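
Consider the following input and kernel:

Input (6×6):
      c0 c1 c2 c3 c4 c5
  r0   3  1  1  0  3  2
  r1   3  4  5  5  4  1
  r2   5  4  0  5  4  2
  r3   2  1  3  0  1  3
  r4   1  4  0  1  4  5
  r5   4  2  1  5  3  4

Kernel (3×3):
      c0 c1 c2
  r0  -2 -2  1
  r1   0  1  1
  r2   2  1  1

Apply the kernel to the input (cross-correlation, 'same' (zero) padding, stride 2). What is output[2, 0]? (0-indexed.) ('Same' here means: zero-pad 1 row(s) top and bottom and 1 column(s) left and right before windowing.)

The receptive field on the zero-padded input at this output position is [0 2 1 / 0 1 4 / 0 4 2]. Elementwise product with the kernel and sum: 0·-2 + 2·-2 + 1·1 + 1·1 + 4·1 + 0·2 + 4·1 + 2·1.

8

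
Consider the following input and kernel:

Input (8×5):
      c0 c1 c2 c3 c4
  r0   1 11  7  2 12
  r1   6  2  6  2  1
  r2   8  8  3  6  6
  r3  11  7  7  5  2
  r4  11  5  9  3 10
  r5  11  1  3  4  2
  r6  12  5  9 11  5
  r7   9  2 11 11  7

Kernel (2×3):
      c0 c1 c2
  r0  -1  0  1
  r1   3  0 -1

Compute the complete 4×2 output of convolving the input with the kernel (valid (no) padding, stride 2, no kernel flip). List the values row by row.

Output[0,0]: The receptive field on the input at this output position is [1 11 7 / 6 2 6]. Elementwise product with the kernel and sum: 1·-1 + 7·1 + 6·3 + 6·-1.
Output[0,1]: The receptive field on the input at this output position is [7 2 12 / 6 2 1]. Elementwise product with the kernel and sum: 7·-1 + 12·1 + 6·3 + 1·-1.

18 22
21 22
28 8
13 22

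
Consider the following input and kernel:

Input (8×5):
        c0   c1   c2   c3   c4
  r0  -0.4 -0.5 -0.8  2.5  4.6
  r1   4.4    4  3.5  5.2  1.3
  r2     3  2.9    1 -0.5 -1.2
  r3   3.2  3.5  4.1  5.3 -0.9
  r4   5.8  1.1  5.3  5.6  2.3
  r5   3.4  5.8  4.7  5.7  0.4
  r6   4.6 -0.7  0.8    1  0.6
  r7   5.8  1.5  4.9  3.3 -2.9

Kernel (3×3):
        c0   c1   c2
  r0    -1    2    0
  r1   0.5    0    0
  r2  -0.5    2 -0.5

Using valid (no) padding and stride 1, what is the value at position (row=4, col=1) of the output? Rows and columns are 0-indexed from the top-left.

13.85

The receptive field on the input at this output position is [1.1 5.3 5.6 / 5.8 4.7 5.7 / -0.7 0.8 1]. Elementwise product with the kernel and sum: 1.1·-1 + 5.3·2 + 5.8·0.5 + -0.7·-0.5 + 0.8·2 + 1·-0.5.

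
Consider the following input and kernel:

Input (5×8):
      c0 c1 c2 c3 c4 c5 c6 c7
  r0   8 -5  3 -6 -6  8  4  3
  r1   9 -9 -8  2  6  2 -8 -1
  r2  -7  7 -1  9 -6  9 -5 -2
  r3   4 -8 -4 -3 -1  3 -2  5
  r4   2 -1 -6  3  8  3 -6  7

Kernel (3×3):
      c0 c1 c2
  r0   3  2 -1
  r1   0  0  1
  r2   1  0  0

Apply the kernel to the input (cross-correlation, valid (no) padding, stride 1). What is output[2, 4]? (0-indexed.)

11

The receptive field on the input at this output position is [-6 9 -5 / -1 3 -2 / 8 3 -6]. Elementwise product with the kernel and sum: -6·3 + 9·2 + -5·-1 + -2·1 + 8·1.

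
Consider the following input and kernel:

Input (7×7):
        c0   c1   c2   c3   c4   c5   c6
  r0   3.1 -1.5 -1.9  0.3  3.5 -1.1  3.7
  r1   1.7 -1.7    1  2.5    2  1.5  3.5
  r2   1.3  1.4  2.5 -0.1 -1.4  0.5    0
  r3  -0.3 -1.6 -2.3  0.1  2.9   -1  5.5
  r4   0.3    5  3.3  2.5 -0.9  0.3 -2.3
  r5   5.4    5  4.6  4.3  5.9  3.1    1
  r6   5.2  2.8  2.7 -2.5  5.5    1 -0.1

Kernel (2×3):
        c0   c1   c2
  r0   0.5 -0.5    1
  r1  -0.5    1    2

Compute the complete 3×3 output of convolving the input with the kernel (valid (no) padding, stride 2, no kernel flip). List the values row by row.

-0.15 8.4 13.5
-3.6 6.95 7.6
12.45 13.3 -0.75

Output[0,0]: The receptive field on the input at this output position is [3.1 -1.5 -1.9 / 1.7 -1.7 1]. Elementwise product with the kernel and sum: 3.1·0.5 + -1.5·-0.5 + -1.9·1 + 1.7·-0.5 + -1.7·1 + 1·2.
Output[0,1]: The receptive field on the input at this output position is [-1.9 0.3 3.5 / 1 2.5 2]. Elementwise product with the kernel and sum: -1.9·0.5 + 0.3·-0.5 + 3.5·1 + 1·-0.5 + 2.5·1 + 2·2.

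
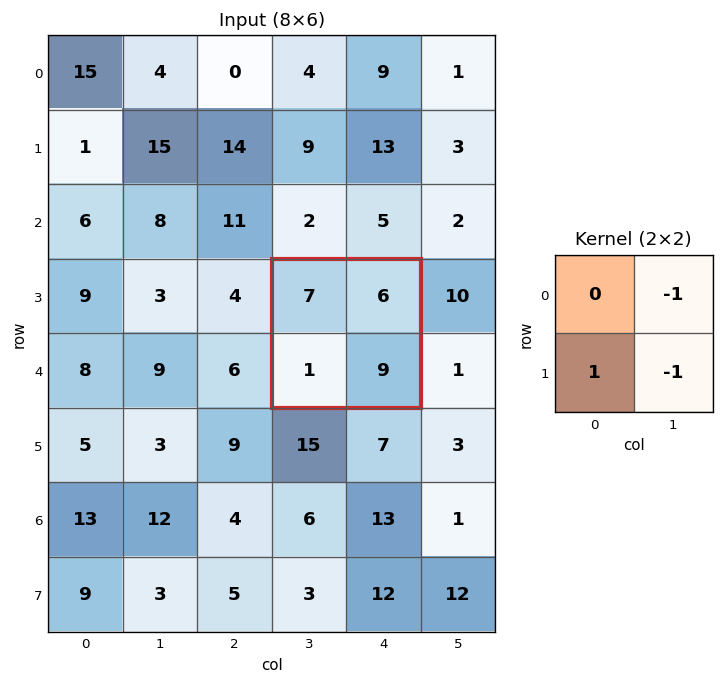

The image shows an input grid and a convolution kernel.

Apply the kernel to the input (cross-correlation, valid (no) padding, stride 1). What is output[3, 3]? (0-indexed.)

-14

The receptive field on the input at this output position is [7 6 / 1 9]. Elementwise product with the kernel and sum: 6·-1 + 1·1 + 9·-1.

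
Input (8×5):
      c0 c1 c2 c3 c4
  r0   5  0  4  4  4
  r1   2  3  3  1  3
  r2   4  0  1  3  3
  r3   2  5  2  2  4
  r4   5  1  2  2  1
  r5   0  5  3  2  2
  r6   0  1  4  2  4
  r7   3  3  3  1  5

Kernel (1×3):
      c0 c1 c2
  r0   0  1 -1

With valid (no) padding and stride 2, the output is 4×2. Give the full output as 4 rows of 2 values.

Output[0,0]: The receptive field on the input at this output position is [5 0 4]. Elementwise product with the kernel and sum: 0·1 + 4·-1.
Output[0,1]: The receptive field on the input at this output position is [4 4 4]. Elementwise product with the kernel and sum: 4·1 + 4·-1.

-4 0
-1 0
-1 1
-3 -2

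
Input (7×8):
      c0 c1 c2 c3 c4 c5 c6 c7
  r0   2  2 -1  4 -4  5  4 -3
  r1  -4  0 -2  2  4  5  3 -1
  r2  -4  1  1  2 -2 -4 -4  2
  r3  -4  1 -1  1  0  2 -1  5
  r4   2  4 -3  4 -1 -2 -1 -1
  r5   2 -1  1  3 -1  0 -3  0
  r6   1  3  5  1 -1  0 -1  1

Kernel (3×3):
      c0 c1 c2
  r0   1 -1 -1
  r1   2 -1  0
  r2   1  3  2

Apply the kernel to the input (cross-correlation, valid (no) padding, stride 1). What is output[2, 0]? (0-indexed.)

The receptive field on the input at this output position is [-4 1 1 / -4 1 -1 / 2 4 -3]. Elementwise product with the kernel and sum: -4·1 + 1·-1 + 1·-1 + -4·2 + 1·-1 + 2·1 + 4·3 + -3·2.

-7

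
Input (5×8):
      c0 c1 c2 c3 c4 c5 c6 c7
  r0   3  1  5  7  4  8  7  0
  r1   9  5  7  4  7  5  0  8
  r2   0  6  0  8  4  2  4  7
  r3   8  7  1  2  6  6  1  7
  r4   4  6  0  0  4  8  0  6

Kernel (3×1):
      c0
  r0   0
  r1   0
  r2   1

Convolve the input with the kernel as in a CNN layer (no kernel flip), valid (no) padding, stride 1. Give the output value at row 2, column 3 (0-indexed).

The receptive field on the input at this output position is [8 / 2 / 0]. Elementwise product with the kernel and sum: 0·1.

0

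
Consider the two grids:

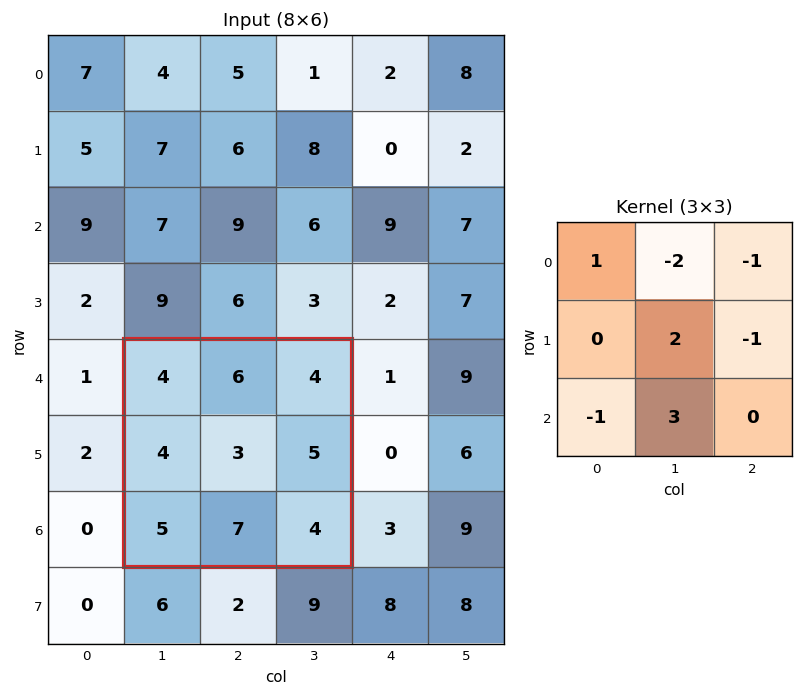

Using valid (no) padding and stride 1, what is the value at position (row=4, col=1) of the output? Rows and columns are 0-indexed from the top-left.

5

The receptive field on the input at this output position is [4 6 4 / 4 3 5 / 5 7 4]. Elementwise product with the kernel and sum: 4·1 + 6·-2 + 4·-1 + 3·2 + 5·-1 + 5·-1 + 7·3.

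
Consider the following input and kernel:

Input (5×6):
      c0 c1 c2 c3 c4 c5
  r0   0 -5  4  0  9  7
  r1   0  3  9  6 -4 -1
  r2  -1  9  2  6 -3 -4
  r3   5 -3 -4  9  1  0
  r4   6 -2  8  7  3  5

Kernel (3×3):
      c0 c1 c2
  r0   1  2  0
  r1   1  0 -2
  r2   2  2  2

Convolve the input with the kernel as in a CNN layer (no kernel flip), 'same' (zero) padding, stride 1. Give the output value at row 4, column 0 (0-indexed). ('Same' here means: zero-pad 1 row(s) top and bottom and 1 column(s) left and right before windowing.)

14

The receptive field on the zero-padded input at this output position is [0 5 -3 / 0 6 -2 / 0 0 0]. Elementwise product with the kernel and sum: 0·1 + 5·2 + 0·1 + -2·-2 + 0·2 + 0·2 + 0·2.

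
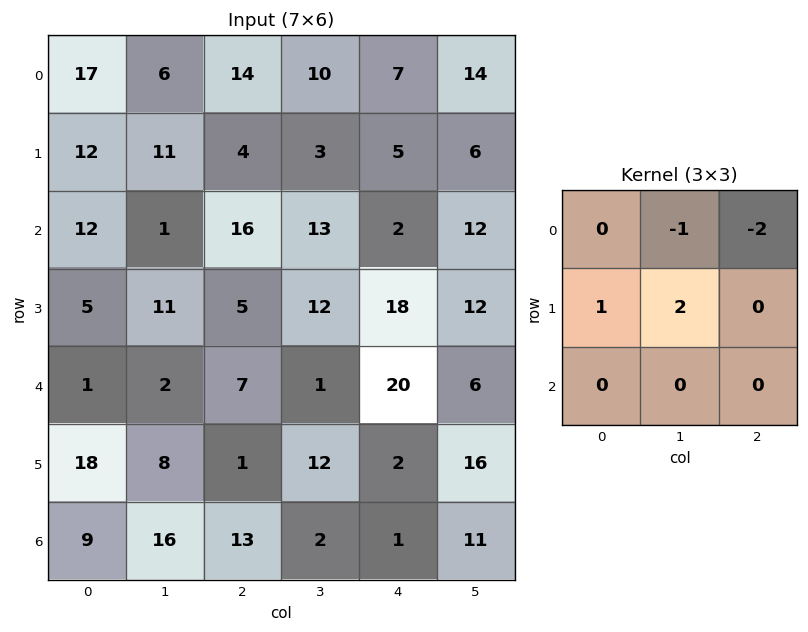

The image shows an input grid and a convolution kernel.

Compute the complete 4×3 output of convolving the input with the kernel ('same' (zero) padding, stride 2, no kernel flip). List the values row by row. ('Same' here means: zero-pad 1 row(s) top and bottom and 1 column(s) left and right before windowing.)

34 34 24
-10 23 0
-25 -13 -1
-16 17 -30

Output[0,0]: The receptive field on the zero-padded input at this output position is [0 0 0 / 0 17 6 / 0 12 11]. Elementwise product with the kernel and sum: 0·-1 + 0·-2 + 0·1 + 17·2.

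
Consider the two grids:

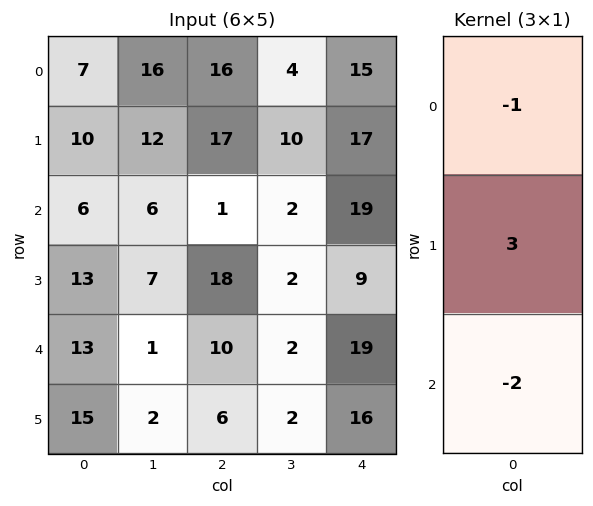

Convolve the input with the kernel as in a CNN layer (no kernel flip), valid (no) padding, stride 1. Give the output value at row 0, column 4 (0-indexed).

-2

The receptive field on the input at this output position is [15 / 17 / 19]. Elementwise product with the kernel and sum: 15·-1 + 17·3 + 19·-2.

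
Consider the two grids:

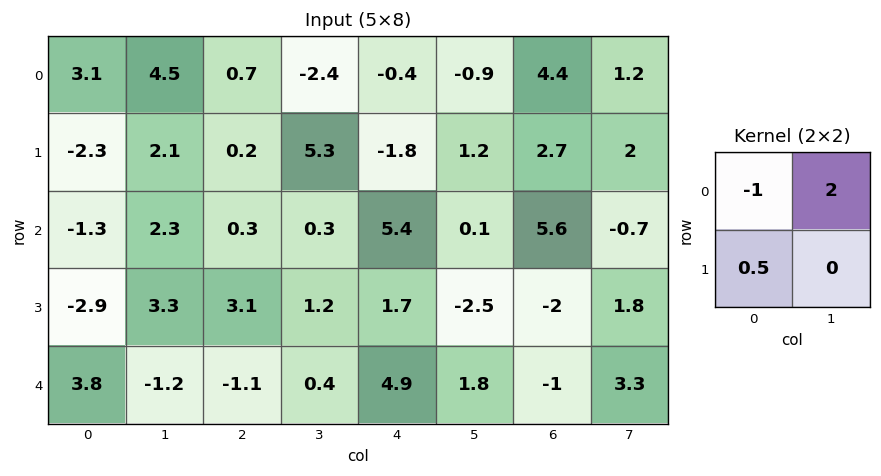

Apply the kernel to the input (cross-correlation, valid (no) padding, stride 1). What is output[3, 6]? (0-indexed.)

5.1

The receptive field on the input at this output position is [-2 1.8 / -1 3.3]. Elementwise product with the kernel and sum: -2·-1 + 1.8·2 + -1·0.5.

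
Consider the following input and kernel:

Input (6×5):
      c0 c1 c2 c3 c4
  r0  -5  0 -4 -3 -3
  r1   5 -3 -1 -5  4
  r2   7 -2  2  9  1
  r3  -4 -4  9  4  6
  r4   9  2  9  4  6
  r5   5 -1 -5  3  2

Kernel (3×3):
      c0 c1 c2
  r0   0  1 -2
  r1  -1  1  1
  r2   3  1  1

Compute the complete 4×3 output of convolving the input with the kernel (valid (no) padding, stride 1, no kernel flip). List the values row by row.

20 4 19
-15 23 32
41 20 45
-11 7 -17

Output[0,0]: The receptive field on the input at this output position is [-5 0 -4 / 5 -3 -1 / 7 -2 2]. Elementwise product with the kernel and sum: 0·1 + -4·-2 + 5·-1 + -3·1 + -1·1 + 7·3 + -2·1 + 2·1.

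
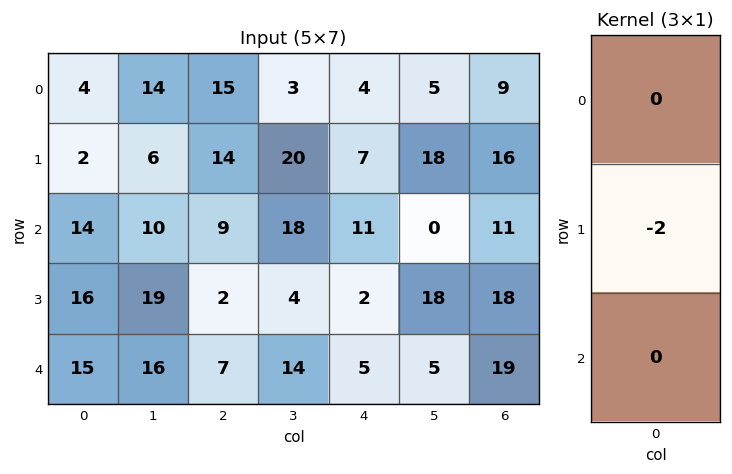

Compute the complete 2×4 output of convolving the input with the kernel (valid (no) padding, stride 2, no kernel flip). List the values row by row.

-4 -28 -14 -32
-32 -4 -4 -36

Output[0,0]: The receptive field on the input at this output position is [4 / 2 / 14]. Elementwise product with the kernel and sum: 2·-2.
Output[0,1]: The receptive field on the input at this output position is [15 / 14 / 9]. Elementwise product with the kernel and sum: 14·-2.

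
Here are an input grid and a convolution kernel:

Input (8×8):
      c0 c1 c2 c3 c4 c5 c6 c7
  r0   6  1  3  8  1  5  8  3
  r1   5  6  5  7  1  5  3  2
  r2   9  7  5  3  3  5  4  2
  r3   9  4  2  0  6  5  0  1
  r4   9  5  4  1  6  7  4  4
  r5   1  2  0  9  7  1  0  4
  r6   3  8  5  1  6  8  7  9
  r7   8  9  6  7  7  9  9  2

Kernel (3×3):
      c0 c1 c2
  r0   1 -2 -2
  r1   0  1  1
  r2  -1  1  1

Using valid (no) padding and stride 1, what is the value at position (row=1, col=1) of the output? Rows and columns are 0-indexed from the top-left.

-12

The receptive field on the input at this output position is [6 5 7 / 7 5 3 / 4 2 0]. Elementwise product with the kernel and sum: 6·1 + 5·-2 + 7·-2 + 5·1 + 3·1 + 4·-1 + 2·1 + 0·1.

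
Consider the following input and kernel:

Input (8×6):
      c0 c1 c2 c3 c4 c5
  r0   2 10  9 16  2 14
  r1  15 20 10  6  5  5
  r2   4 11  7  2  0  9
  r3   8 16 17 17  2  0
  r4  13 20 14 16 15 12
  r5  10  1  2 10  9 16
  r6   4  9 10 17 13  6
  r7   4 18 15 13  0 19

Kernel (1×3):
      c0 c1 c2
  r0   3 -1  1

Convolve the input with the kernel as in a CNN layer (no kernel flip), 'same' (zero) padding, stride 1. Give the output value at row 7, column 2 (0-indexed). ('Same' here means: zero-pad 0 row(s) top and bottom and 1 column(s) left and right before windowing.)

52

The receptive field on the zero-padded input at this output position is [18 15 13]. Elementwise product with the kernel and sum: 18·3 + 15·-1 + 13·1.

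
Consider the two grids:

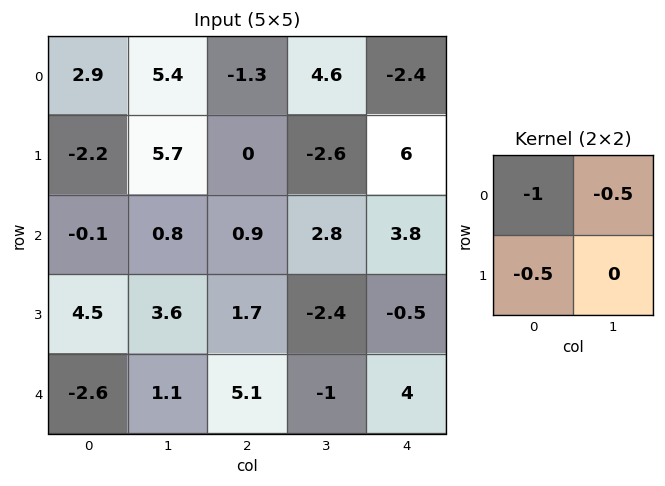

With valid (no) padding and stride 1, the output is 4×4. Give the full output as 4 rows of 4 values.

Output[0,0]: The receptive field on the input at this output position is [2.9 5.4 / -2.2 5.7]. Elementwise product with the kernel and sum: 2.9·-1 + 5.4·-0.5 + -2.2·-0.5.
Output[0,1]: The receptive field on the input at this output position is [5.4 -1.3 / 5.7 0]. Elementwise product with the kernel and sum: 5.4·-1 + -1.3·-0.5 + 5.7·-0.5.

-4.5 -7.6 -1 -2.1
-0.6 -6.1 0.85 -1.8
-2.55 -3.05 -3.15 -3.5
-5 -5 -3.05 3.15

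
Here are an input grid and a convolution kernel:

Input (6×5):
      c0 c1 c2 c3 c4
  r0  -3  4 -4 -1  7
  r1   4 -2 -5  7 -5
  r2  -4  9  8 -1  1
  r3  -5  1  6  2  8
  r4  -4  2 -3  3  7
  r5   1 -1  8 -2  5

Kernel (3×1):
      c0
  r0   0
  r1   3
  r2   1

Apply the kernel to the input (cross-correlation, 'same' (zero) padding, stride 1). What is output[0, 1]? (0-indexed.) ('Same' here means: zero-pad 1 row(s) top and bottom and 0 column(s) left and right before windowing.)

The receptive field on the zero-padded input at this output position is [0 / 4 / -2]. Elementwise product with the kernel and sum: 4·3 + -2·1.

10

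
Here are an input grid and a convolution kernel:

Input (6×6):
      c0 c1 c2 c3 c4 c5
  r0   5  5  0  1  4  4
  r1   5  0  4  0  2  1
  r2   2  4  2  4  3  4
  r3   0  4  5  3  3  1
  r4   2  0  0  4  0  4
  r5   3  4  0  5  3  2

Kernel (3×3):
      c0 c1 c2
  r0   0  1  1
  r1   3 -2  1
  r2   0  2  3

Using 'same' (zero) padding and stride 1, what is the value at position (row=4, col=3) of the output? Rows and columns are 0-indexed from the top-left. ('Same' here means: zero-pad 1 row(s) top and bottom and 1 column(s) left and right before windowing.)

The receptive field on the zero-padded input at this output position is [5 3 3 / 0 4 0 / 0 5 3]. Elementwise product with the kernel and sum: 3·1 + 3·1 + 0·3 + 4·-2 + 0·1 + 5·2 + 3·3.

17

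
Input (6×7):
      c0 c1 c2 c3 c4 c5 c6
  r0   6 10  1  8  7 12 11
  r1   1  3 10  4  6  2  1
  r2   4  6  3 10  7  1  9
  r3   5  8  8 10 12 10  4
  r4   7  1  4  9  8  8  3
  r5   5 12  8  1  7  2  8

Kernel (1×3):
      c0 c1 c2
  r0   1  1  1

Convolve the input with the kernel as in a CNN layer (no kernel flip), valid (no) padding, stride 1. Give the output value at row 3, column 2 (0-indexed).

The receptive field on the input at this output position is [8 10 12]. Elementwise product with the kernel and sum: 8·1 + 10·1 + 12·1.

30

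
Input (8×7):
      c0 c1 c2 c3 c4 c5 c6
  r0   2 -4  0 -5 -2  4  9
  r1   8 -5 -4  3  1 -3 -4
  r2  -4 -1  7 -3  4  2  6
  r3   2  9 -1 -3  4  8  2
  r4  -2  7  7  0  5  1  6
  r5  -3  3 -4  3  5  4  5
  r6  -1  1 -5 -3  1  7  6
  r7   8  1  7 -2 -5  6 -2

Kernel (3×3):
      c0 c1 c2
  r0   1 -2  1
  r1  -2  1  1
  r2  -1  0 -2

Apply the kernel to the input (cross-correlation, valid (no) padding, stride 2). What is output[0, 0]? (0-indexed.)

The receptive field on the input at this output position is [2 -4 0 / 8 -5 -4 / -4 -1 7]. Elementwise product with the kernel and sum: 2·1 + -4·-2 + 0·1 + 8·-2 + -5·1 + -4·1 + -4·-1 + 7·-2.

-25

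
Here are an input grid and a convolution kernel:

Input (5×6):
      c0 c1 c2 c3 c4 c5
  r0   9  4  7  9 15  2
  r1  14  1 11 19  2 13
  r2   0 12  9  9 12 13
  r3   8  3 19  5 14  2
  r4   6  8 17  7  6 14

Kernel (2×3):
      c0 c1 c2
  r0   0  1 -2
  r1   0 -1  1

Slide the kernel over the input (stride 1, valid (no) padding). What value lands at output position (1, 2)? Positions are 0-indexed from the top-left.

The receptive field on the input at this output position is [11 19 2 / 9 9 12]. Elementwise product with the kernel and sum: 19·1 + 2·-2 + 9·-1 + 12·1.

18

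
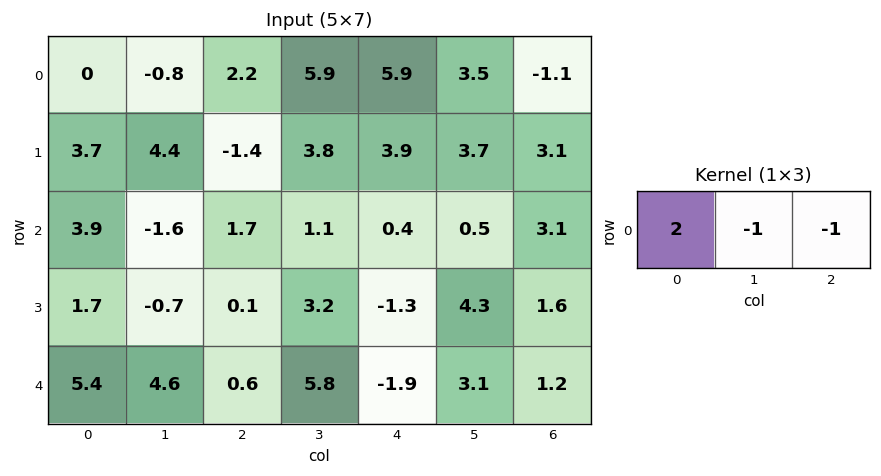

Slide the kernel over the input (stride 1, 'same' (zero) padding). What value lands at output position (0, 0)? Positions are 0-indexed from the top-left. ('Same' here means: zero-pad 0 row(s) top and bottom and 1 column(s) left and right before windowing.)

0.8

The receptive field on the zero-padded input at this output position is [0 0 -0.8]. Elementwise product with the kernel and sum: 0·2 + 0·-1 + -0.8·-1.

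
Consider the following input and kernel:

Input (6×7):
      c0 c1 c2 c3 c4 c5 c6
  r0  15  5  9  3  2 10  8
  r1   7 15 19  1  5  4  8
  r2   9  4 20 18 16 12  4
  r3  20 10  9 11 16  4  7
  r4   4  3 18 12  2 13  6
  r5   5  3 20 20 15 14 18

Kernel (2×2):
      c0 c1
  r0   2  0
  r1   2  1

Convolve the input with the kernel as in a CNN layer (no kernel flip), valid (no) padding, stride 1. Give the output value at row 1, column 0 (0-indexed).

The receptive field on the input at this output position is [7 15 / 9 4]. Elementwise product with the kernel and sum: 7·2 + 9·2 + 4·1.

36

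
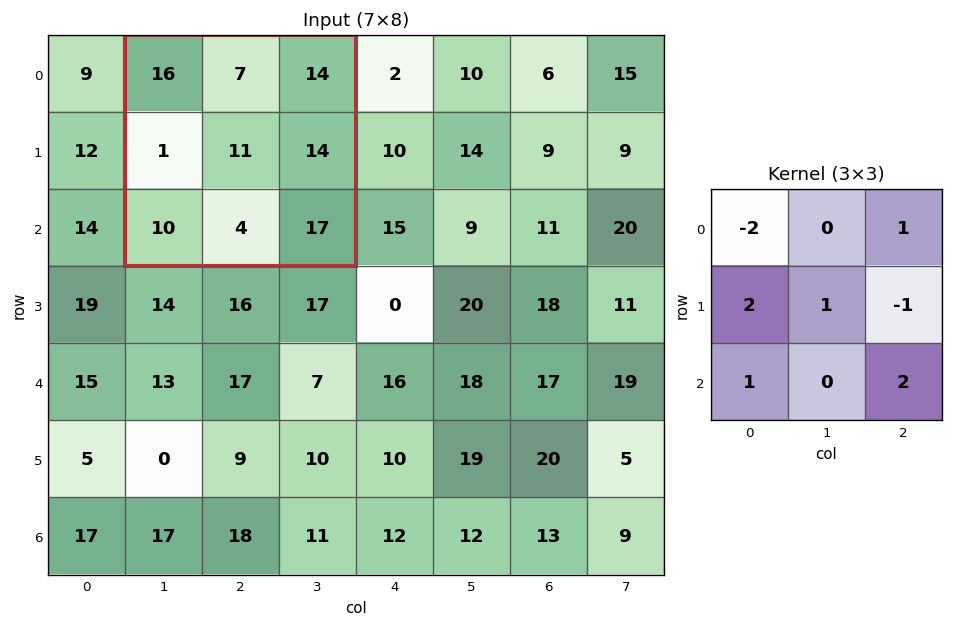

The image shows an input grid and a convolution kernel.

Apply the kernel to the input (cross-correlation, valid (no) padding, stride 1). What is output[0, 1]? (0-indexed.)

25

The receptive field on the input at this output position is [16 7 14 / 1 11 14 / 10 4 17]. Elementwise product with the kernel and sum: 16·-2 + 14·1 + 1·2 + 11·1 + 14·-1 + 10·1 + 17·2.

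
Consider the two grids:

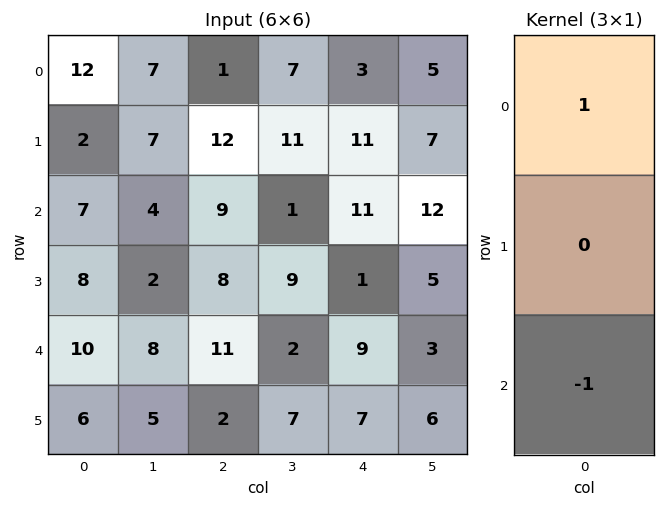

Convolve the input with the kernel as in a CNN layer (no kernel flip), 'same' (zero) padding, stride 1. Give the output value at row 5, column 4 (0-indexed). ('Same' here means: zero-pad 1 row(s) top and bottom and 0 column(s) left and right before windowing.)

9

The receptive field on the zero-padded input at this output position is [9 / 7 / 0]. Elementwise product with the kernel and sum: 9·1 + 0·-1.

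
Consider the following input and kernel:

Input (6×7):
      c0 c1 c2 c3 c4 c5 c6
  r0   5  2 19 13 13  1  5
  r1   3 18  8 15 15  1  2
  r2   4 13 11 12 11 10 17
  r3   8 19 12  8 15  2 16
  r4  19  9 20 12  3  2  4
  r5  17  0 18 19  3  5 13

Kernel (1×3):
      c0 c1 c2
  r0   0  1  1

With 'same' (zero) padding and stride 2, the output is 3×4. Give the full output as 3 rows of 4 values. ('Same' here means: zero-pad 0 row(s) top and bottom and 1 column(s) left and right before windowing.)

Output[0,0]: The receptive field on the zero-padded input at this output position is [0 5 2]. Elementwise product with the kernel and sum: 5·1 + 2·1.

7 32 14 5
17 23 21 17
28 32 5 4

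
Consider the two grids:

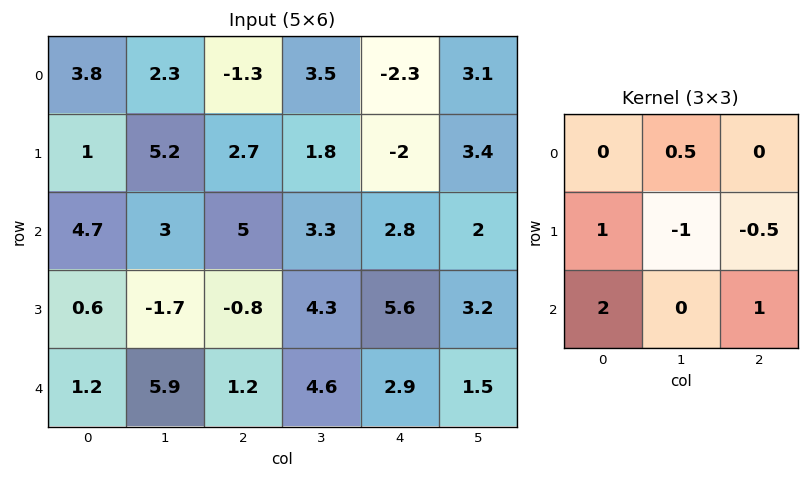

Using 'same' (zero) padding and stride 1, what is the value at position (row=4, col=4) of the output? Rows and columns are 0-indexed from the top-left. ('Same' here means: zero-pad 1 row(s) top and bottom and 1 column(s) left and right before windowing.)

3.75

The receptive field on the zero-padded input at this output position is [4.3 5.6 3.2 / 4.6 2.9 1.5 / 0 0 0]. Elementwise product with the kernel and sum: 5.6·0.5 + 4.6·1 + 2.9·-1 + 1.5·-0.5 + 0·2 + 0·1.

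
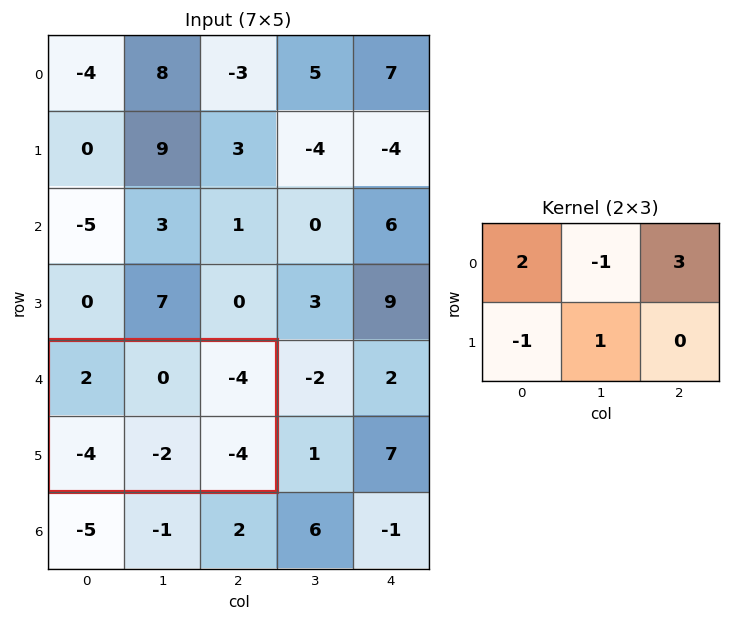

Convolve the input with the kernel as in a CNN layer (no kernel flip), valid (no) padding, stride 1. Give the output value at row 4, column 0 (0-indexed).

-6

The receptive field on the input at this output position is [2 0 -4 / -4 -2 -4]. Elementwise product with the kernel and sum: 2·2 + 0·-1 + -4·3 + -4·-1 + -2·1.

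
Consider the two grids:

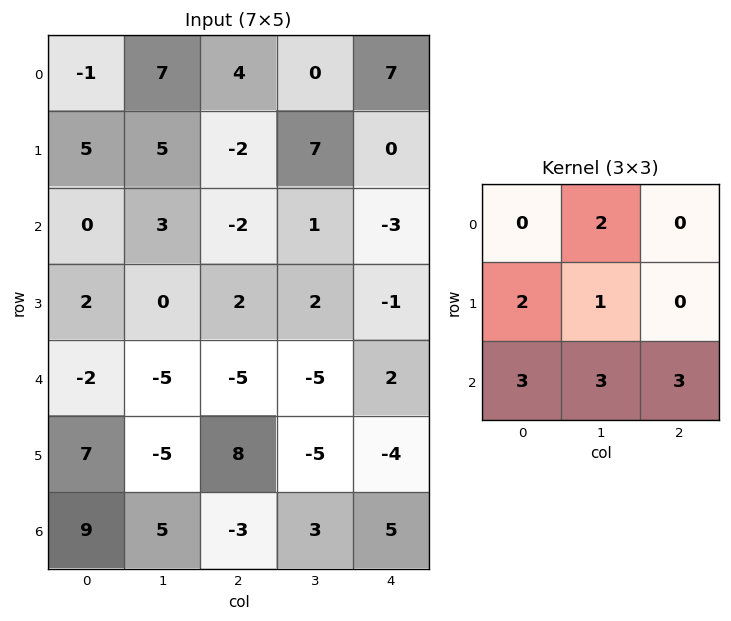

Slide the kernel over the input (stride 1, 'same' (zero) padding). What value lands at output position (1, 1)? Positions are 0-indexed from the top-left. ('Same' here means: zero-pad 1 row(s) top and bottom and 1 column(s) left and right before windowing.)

32

The receptive field on the zero-padded input at this output position is [-1 7 4 / 5 5 -2 / 0 3 -2]. Elementwise product with the kernel and sum: 7·2 + 5·2 + 5·1 + 0·3 + 3·3 + -2·3.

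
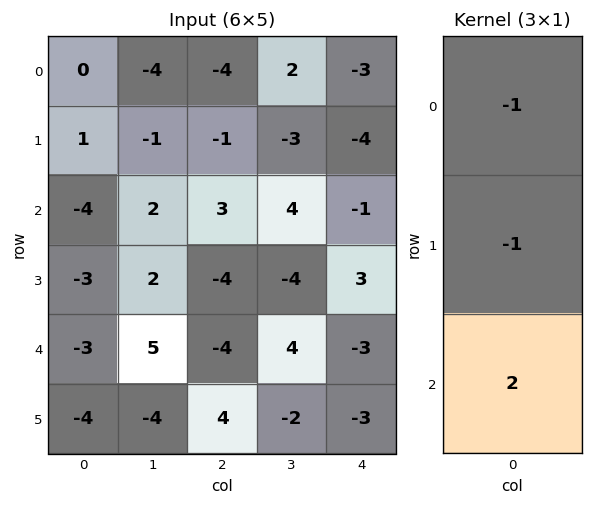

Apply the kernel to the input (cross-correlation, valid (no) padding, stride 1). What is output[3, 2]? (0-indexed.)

The receptive field on the input at this output position is [-4 / -4 / 4]. Elementwise product with the kernel and sum: -4·-1 + -4·-1 + 4·2.

16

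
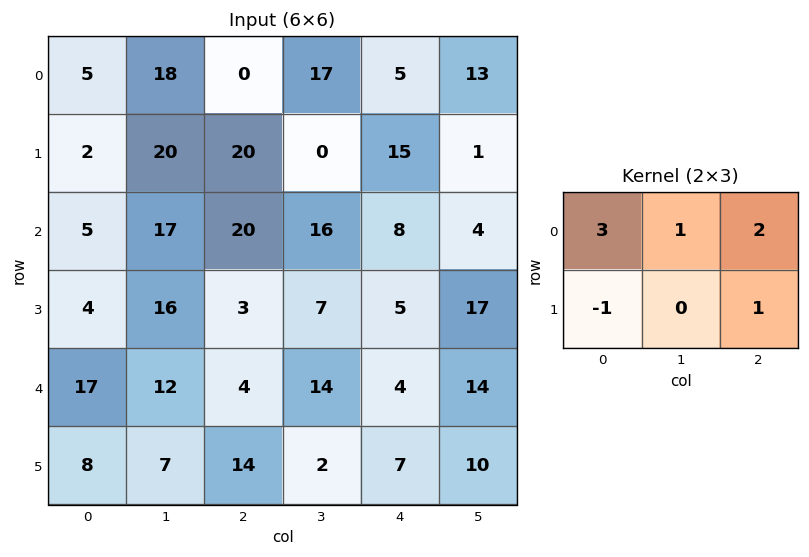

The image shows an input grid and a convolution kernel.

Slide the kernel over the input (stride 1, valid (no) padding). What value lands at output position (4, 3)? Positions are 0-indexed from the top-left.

The receptive field on the input at this output position is [14 4 14 / 2 7 10]. Elementwise product with the kernel and sum: 14·3 + 4·1 + 14·2 + 2·-1 + 10·1.

82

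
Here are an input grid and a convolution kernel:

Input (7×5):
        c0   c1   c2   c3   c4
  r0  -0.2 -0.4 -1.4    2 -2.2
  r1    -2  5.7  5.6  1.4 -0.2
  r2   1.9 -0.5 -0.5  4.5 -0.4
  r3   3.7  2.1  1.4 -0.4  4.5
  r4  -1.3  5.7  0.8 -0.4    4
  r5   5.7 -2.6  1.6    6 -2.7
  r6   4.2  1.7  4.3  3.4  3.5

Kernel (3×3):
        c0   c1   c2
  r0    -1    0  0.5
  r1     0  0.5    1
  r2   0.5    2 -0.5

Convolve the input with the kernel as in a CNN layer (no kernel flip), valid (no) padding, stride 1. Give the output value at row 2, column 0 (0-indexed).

The receptive field on the input at this output position is [1.9 -0.5 -0.5 / 3.7 2.1 1.4 / -1.3 5.7 0.8]. Elementwise product with the kernel and sum: 1.9·-1 + -0.5·0.5 + 2.1·0.5 + 1.4·1 + -1.3·0.5 + 5.7·2 + 0.8·-0.5.

10.65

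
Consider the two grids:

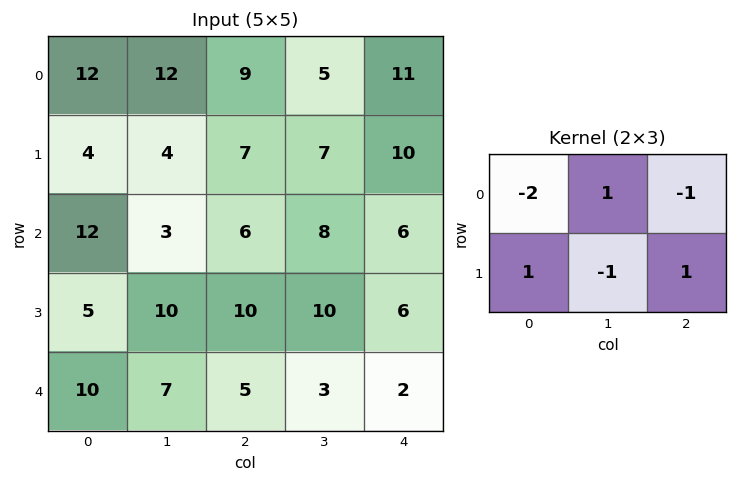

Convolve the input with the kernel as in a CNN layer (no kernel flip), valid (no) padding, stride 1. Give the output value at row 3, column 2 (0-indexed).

The receptive field on the input at this output position is [10 10 6 / 5 3 2]. Elementwise product with the kernel and sum: 10·-2 + 10·1 + 6·-1 + 5·1 + 3·-1 + 2·1.

-12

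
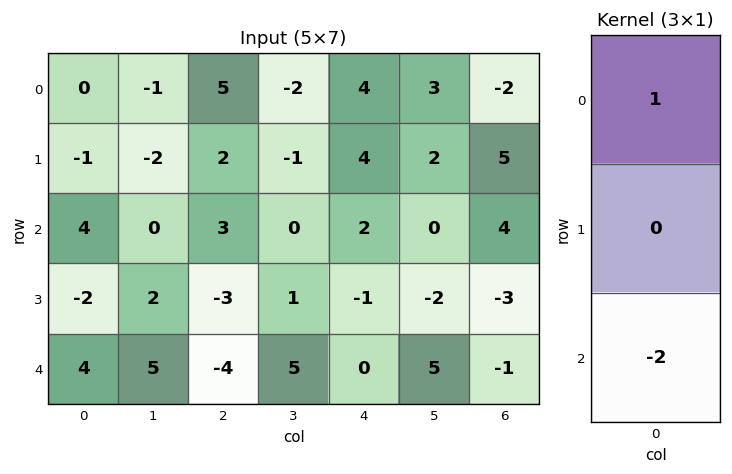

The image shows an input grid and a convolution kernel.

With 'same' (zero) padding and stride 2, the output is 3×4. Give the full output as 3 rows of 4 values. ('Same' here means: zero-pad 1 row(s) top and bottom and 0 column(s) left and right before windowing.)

Output[0,0]: The receptive field on the zero-padded input at this output position is [0 / 0 / -1]. Elementwise product with the kernel and sum: 0·1 + -1·-2.

2 -4 -8 -10
3 8 6 11
-2 -3 -1 -3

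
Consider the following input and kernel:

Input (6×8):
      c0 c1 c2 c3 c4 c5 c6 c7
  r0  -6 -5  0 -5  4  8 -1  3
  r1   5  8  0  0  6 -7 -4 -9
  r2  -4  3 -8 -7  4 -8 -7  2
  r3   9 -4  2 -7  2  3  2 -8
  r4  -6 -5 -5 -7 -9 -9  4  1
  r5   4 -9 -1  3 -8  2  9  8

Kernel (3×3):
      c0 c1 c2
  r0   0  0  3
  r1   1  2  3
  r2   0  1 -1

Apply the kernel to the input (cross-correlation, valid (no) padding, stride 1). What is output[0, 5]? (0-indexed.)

-42

The receptive field on the input at this output position is [8 -1 3 / -7 -4 -9 / -8 -7 2]. Elementwise product with the kernel and sum: 3·3 + -7·1 + -4·2 + -9·3 + -7·1 + 2·-1.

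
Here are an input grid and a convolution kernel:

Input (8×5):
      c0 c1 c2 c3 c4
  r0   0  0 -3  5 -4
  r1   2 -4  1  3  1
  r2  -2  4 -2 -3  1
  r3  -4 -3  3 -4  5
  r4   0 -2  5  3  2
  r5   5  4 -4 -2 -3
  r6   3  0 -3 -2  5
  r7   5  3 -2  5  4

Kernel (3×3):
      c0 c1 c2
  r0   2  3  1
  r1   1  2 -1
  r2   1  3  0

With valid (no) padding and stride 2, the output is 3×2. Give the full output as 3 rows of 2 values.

Output[0,0]: The receptive field on the input at this output position is [0 0 -3 / 2 -4 1 / -2 4 -2]. Elementwise product with the kernel and sum: 0·2 + 0·3 + -3·1 + 2·1 + -4·2 + 1·-1 + -2·1 + 4·3.
Output[0,1]: The receptive field on the input at this output position is [-3 5 -4 / 1 3 1 / -2 -3 1]. Elementwise product with the kernel and sum: -3·2 + 5·3 + -4·1 + 1·1 + 3·2 + 1·-1 + -2·1 + -3·3.

0 0
-13 -8
19 7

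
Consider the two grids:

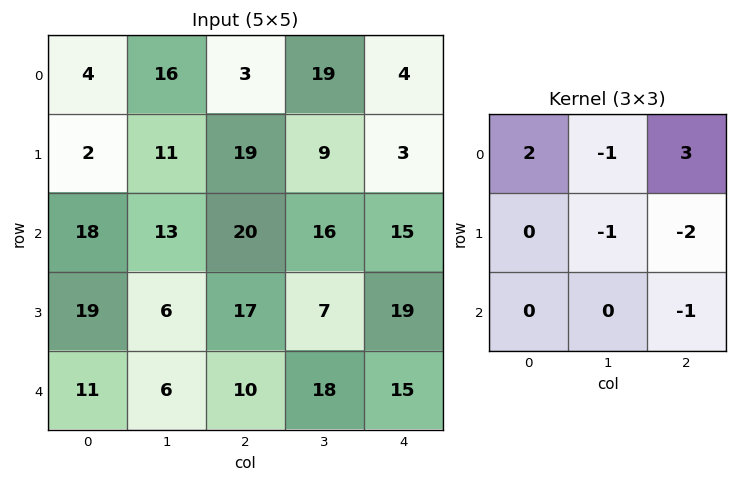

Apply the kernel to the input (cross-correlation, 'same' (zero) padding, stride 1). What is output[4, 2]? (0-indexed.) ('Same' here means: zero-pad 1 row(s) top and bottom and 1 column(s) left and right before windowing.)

The receptive field on the zero-padded input at this output position is [6 17 7 / 6 10 18 / 0 0 0]. Elementwise product with the kernel and sum: 6·2 + 17·-1 + 7·3 + 10·-1 + 18·-2 + 0·-1.

-30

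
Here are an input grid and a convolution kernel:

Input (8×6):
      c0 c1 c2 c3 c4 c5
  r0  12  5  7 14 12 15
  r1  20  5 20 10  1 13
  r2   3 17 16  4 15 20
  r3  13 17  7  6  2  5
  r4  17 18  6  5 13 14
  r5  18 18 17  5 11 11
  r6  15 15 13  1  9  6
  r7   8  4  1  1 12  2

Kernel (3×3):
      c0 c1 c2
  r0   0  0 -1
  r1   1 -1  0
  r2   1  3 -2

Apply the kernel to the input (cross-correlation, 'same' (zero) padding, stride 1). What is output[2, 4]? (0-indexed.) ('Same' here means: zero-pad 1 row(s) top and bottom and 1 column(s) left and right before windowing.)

The receptive field on the zero-padded input at this output position is [10 1 13 / 4 15 20 / 6 2 5]. Elementwise product with the kernel and sum: 13·-1 + 4·1 + 15·-1 + 6·1 + 2·3 + 5·-2.

-22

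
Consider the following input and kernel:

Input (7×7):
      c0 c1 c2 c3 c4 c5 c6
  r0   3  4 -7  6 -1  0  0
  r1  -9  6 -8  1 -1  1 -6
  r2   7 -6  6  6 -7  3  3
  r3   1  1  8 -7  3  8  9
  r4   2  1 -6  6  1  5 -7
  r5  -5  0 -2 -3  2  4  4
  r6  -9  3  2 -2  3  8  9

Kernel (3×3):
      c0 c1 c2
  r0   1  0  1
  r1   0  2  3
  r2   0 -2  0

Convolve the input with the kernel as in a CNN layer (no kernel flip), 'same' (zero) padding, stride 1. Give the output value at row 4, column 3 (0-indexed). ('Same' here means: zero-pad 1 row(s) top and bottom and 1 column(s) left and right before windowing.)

The receptive field on the zero-padded input at this output position is [8 -7 3 / -6 6 1 / -2 -3 2]. Elementwise product with the kernel and sum: 8·1 + 3·1 + 6·2 + 1·3 + -3·-2.

32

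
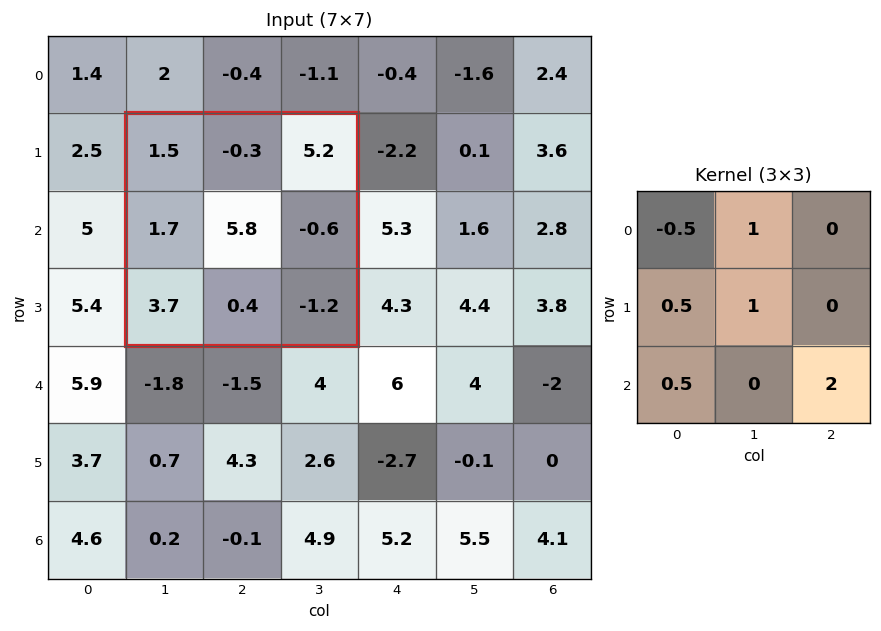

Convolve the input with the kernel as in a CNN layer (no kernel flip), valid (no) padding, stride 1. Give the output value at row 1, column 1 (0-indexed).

The receptive field on the input at this output position is [1.5 -0.3 5.2 / 1.7 5.8 -0.6 / 3.7 0.4 -1.2]. Elementwise product with the kernel and sum: 1.5·-0.5 + -0.3·1 + 1.7·0.5 + 5.8·1 + 3.7·0.5 + -1.2·2.

5.05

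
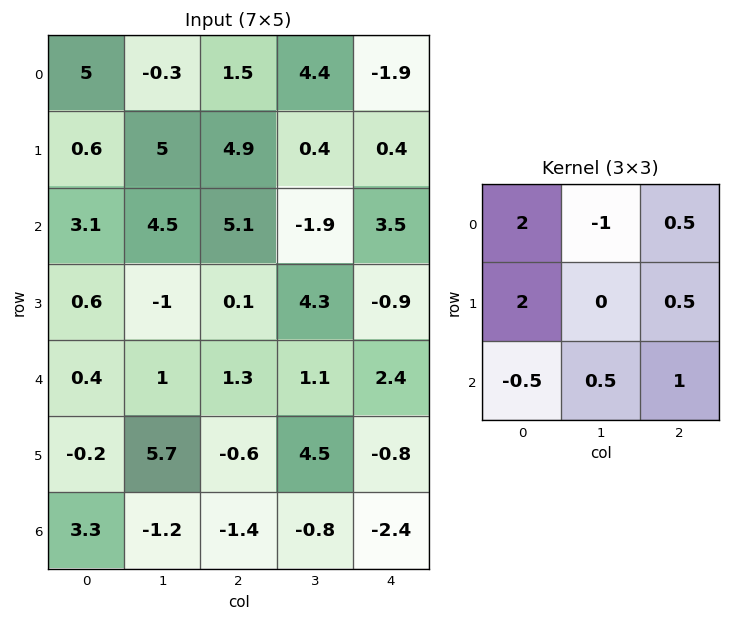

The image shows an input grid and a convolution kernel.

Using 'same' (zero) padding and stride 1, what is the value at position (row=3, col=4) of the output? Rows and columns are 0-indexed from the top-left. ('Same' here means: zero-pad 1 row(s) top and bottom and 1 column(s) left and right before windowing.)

The receptive field on the zero-padded input at this output position is [-1.9 3.5 0 / 4.3 -0.9 0 / 1.1 2.4 0]. Elementwise product with the kernel and sum: -1.9·2 + 3.5·-1 + 0·0.5 + 4.3·2 + 0·0.5 + 1.1·-0.5 + 2.4·0.5 + 0·1.

1.95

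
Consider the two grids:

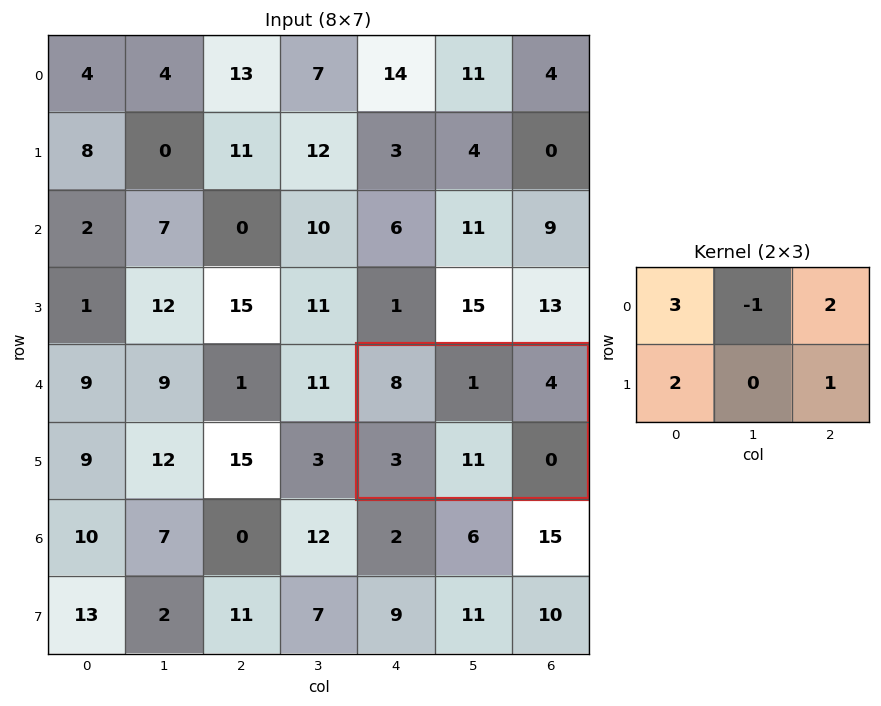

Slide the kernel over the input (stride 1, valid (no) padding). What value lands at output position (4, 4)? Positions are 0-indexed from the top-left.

The receptive field on the input at this output position is [8 1 4 / 3 11 0]. Elementwise product with the kernel and sum: 8·3 + 1·-1 + 4·2 + 3·2 + 0·1.

37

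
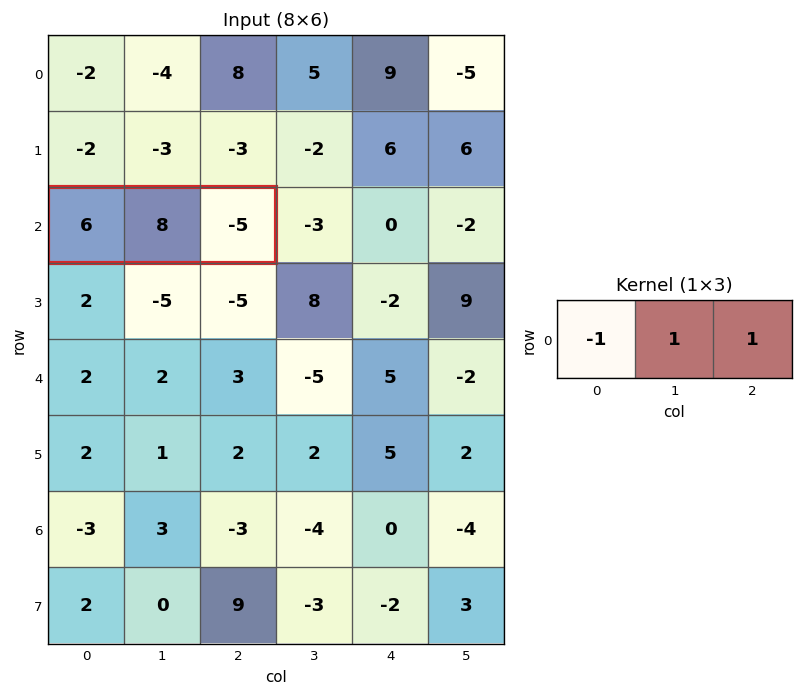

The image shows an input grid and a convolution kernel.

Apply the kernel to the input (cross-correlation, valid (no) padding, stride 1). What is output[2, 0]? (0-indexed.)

The receptive field on the input at this output position is [6 8 -5]. Elementwise product with the kernel and sum: 6·-1 + 8·1 + -5·1.

-3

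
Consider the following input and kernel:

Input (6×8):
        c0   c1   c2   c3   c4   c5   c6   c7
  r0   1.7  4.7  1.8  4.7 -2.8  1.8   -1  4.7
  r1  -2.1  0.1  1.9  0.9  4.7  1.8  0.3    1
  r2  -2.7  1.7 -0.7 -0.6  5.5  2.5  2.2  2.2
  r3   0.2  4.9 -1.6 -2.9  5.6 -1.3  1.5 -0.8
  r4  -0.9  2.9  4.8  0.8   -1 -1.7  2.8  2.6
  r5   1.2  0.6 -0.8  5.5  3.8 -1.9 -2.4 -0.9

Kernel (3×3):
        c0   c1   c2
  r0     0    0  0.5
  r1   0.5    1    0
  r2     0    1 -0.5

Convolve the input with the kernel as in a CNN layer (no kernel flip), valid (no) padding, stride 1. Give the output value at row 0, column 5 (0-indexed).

4.65

The receptive field on the input at this output position is [1.8 -1 4.7 / 1.8 0.3 1 / 2.5 2.2 2.2]. Elementwise product with the kernel and sum: 4.7·0.5 + 1.8·0.5 + 0.3·1 + 2.2·1 + 2.2·-0.5.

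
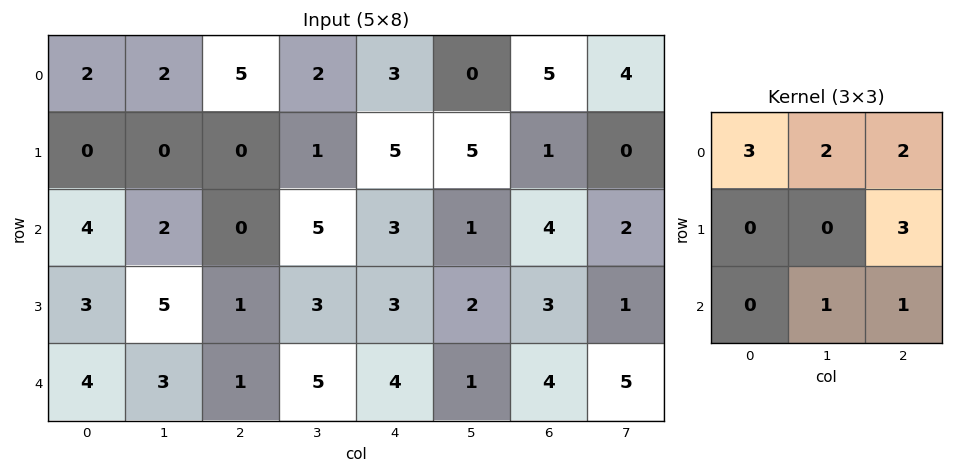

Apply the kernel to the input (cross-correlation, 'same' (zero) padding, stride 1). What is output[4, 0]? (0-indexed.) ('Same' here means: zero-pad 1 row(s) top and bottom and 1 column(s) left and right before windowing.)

The receptive field on the zero-padded input at this output position is [0 3 5 / 0 4 3 / 0 0 0]. Elementwise product with the kernel and sum: 0·3 + 3·2 + 5·2 + 3·3 + 0·1 + 0·1.

25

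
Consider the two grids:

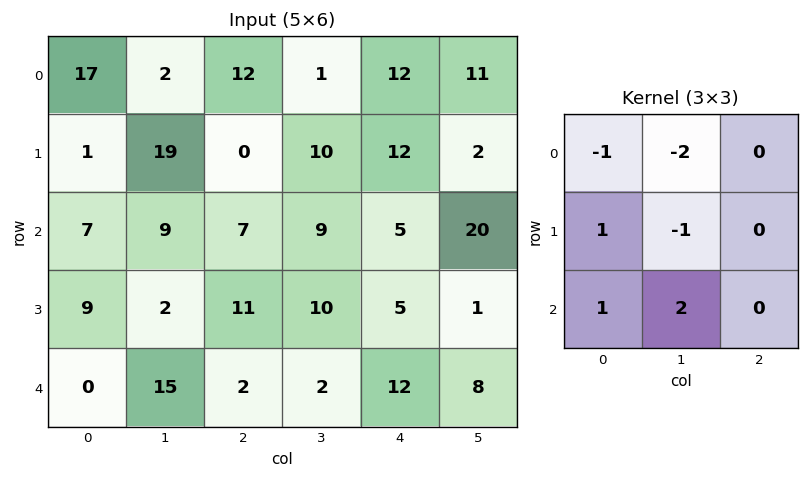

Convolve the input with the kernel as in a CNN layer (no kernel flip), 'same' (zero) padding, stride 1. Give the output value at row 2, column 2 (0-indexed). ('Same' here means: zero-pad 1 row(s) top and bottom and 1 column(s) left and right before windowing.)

7

The receptive field on the zero-padded input at this output position is [19 0 10 / 9 7 9 / 2 11 10]. Elementwise product with the kernel and sum: 19·-1 + 0·-2 + 9·1 + 7·-1 + 2·1 + 11·2.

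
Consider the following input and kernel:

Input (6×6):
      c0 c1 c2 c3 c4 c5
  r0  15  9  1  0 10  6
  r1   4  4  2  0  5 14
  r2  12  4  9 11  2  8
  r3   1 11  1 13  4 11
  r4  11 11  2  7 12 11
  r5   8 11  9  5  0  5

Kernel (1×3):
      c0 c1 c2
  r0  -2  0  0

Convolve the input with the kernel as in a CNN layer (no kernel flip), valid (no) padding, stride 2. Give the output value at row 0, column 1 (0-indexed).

The receptive field on the input at this output position is [1 0 10]. Elementwise product with the kernel and sum: 1·-2.

-2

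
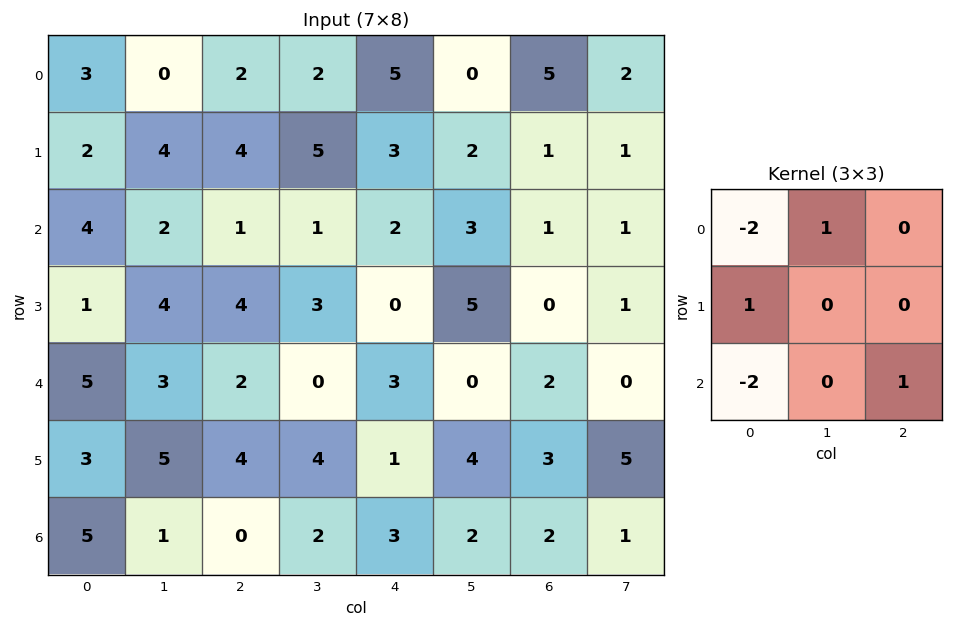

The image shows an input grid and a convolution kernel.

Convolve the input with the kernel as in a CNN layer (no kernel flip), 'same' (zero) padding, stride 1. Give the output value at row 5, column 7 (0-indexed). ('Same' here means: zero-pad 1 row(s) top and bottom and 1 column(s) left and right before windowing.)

-5

The receptive field on the zero-padded input at this output position is [2 0 0 / 3 5 0 / 2 1 0]. Elementwise product with the kernel and sum: 2·-2 + 0·1 + 3·1 + 2·-2 + 0·1.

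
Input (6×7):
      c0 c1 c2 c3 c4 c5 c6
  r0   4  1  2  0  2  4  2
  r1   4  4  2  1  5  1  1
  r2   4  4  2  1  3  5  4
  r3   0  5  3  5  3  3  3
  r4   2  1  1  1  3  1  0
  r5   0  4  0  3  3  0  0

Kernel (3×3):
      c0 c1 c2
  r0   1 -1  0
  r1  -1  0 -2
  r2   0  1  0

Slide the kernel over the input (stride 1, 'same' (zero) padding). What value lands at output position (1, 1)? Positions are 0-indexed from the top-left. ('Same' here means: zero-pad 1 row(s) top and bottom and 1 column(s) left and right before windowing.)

The receptive field on the zero-padded input at this output position is [4 1 2 / 4 4 2 / 4 4 2]. Elementwise product with the kernel and sum: 4·1 + 1·-1 + 4·-1 + 2·-2 + 4·1.

-1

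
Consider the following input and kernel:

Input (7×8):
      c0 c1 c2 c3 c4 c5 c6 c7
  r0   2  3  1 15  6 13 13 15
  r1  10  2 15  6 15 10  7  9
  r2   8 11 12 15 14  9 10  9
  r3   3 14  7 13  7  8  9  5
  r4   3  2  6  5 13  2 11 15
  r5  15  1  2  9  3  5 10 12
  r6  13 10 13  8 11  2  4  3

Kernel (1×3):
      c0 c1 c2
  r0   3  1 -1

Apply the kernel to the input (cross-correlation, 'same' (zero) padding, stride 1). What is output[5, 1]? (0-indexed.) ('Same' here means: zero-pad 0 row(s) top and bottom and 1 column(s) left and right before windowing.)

44

The receptive field on the zero-padded input at this output position is [15 1 2]. Elementwise product with the kernel and sum: 15·3 + 1·1 + 2·-1.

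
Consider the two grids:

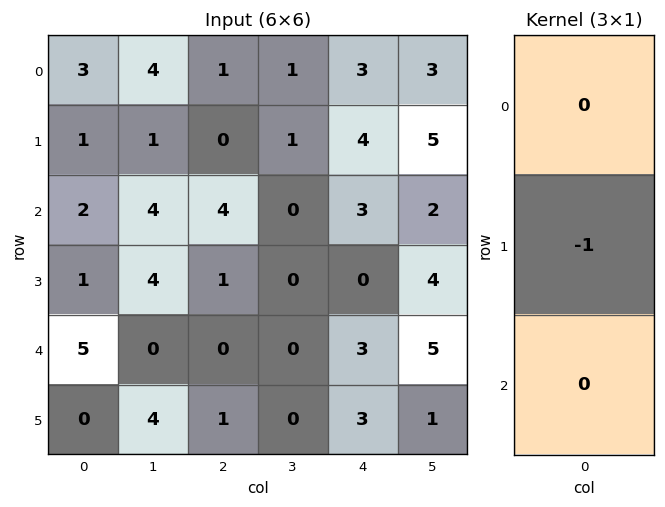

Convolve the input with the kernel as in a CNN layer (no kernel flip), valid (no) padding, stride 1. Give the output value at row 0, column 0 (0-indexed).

The receptive field on the input at this output position is [3 / 1 / 2]. Elementwise product with the kernel and sum: 1·-1.

-1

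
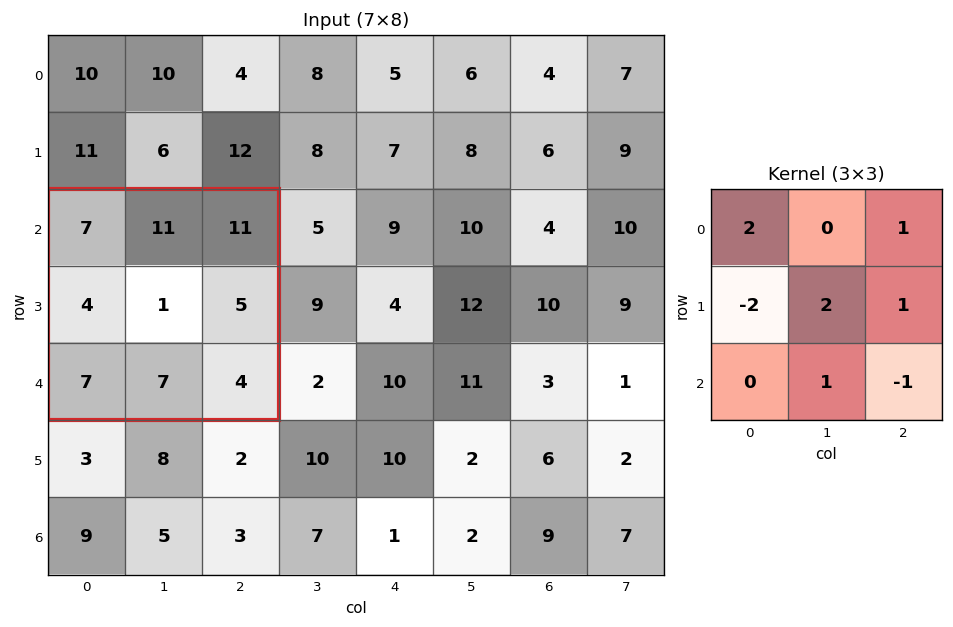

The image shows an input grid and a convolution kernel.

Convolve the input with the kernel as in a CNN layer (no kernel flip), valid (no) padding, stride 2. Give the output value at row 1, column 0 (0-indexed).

27

The receptive field on the input at this output position is [7 11 11 / 4 1 5 / 7 7 4]. Elementwise product with the kernel and sum: 7·2 + 11·1 + 4·-2 + 1·2 + 5·1 + 7·1 + 4·-1.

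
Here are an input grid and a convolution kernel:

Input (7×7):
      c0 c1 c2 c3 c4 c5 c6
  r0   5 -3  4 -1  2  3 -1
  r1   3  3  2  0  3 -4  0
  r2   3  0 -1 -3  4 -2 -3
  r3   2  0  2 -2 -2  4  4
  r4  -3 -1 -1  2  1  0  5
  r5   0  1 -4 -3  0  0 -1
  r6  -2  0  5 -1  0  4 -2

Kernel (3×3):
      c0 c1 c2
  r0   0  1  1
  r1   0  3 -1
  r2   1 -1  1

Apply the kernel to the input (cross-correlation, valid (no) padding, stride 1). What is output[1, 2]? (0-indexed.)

The receptive field on the input at this output position is [2 0 3 / -1 -3 4 / 2 -2 -2]. Elementwise product with the kernel and sum: 0·1 + 3·1 + -3·3 + 4·-1 + 2·1 + -2·-1 + -2·1.

-8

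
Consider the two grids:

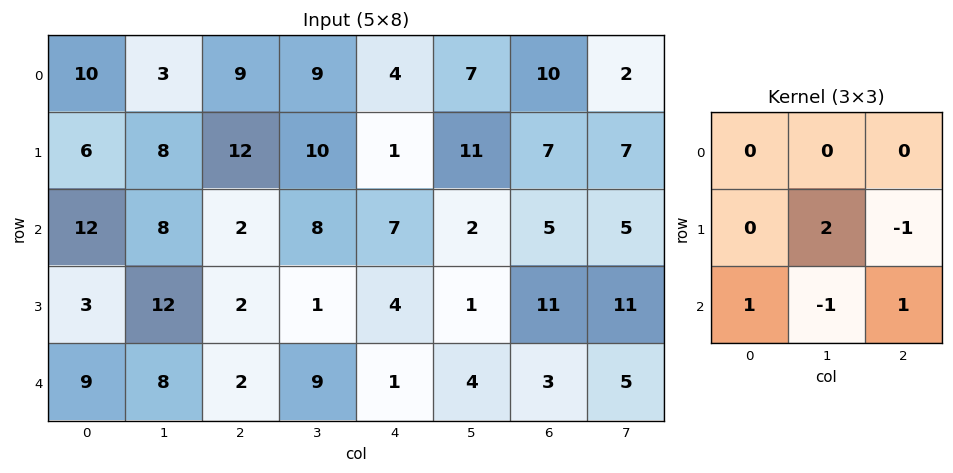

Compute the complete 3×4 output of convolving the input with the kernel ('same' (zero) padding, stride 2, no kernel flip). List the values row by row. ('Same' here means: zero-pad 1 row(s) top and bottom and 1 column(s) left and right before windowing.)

19 15 21 29
25 7 10 6
10 -5 -2 1

Output[0,0]: The receptive field on the zero-padded input at this output position is [0 0 0 / 0 10 3 / 0 6 8]. Elementwise product with the kernel and sum: 10·2 + 3·-1 + 0·1 + 6·-1 + 8·1.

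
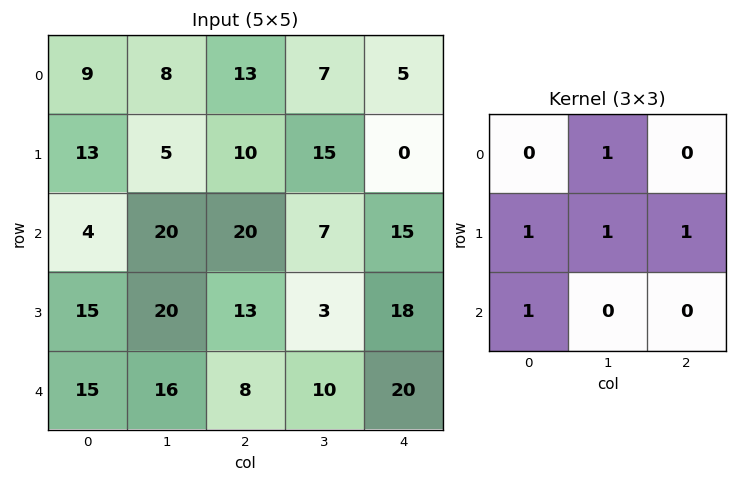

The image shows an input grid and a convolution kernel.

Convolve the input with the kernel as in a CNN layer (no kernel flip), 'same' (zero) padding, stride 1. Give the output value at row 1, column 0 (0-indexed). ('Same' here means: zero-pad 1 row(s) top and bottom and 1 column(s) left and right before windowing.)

The receptive field on the zero-padded input at this output position is [0 9 8 / 0 13 5 / 0 4 20]. Elementwise product with the kernel and sum: 9·1 + 0·1 + 13·1 + 5·1 + 0·1.

27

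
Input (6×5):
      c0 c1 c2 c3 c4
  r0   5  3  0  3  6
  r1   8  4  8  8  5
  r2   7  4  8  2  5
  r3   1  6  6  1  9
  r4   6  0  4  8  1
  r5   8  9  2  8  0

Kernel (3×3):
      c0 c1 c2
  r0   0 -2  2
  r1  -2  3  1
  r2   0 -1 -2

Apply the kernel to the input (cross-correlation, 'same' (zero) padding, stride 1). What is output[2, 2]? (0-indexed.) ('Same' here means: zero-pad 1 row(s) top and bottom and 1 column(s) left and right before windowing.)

10

The receptive field on the zero-padded input at this output position is [4 8 8 / 4 8 2 / 6 6 1]. Elementwise product with the kernel and sum: 8·-2 + 8·2 + 4·-2 + 8·3 + 2·1 + 6·-1 + 1·-2.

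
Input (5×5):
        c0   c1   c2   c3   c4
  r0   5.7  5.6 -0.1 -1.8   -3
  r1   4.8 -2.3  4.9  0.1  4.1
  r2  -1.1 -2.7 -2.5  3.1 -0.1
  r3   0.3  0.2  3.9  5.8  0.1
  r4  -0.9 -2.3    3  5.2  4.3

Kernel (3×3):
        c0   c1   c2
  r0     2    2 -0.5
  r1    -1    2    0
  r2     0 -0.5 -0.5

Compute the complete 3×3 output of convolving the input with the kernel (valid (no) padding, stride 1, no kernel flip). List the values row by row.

Output[0,0]: The receptive field on the input at this output position is [5.7 5.6 -0.1 / 4.8 -2.3 4.9 / -1.1 -2.7 -2.5]. Elementwise product with the kernel and sum: 5.7·2 + 5.6·2 + -0.1·-0.5 + 4.8·-1 + -2.3·2 + -2.7·-0.5 + -2.5·-0.5.
Output[0,1]: The receptive field on the input at this output position is [5.6 -0.1 -1.8 / -2.3 4.9 0.1 / -2.7 -2.5 3.1]. Elementwise product with the kernel and sum: 5.6·2 + -0.1·2 + -1.8·-0.5 + -2.3·-1 + 4.9·2 + -2.5·-0.5 + 3.1·-0.5.

15.85 23.7 -8.5
-3.8 -2 13.7
-6.6 -8.45 4.2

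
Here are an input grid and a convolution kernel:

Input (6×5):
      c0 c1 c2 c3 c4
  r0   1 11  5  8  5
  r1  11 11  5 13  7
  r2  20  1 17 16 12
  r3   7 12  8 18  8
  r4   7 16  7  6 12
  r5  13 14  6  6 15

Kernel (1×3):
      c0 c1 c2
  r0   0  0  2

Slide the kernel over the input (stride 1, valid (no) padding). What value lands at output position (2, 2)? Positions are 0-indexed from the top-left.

24

The receptive field on the input at this output position is [17 16 12]. Elementwise product with the kernel and sum: 12·2.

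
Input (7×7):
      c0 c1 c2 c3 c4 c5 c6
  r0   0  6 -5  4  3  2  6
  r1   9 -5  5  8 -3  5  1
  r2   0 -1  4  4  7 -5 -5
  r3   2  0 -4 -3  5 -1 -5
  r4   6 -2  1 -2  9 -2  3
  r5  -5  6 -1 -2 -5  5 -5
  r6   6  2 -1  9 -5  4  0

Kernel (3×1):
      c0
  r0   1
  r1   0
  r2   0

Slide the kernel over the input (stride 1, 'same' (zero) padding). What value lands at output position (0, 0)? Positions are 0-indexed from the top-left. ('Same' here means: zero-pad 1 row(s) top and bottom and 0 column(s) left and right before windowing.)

The receptive field on the zero-padded input at this output position is [0 / 0 / 9]. Elementwise product with the kernel and sum: 0·1.

0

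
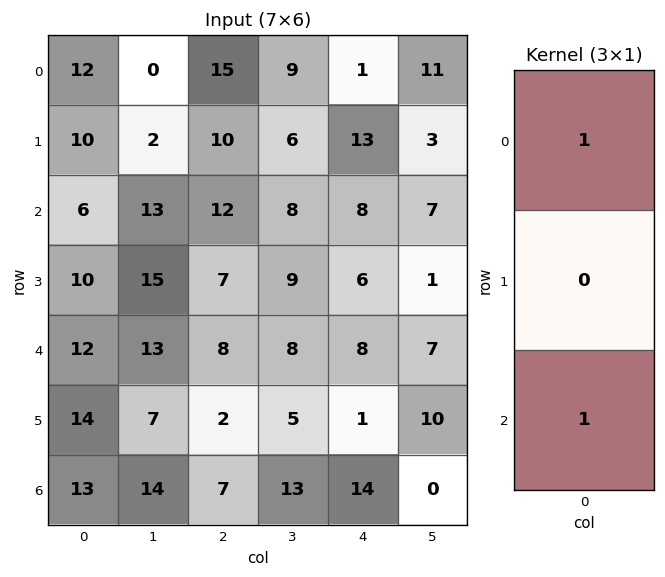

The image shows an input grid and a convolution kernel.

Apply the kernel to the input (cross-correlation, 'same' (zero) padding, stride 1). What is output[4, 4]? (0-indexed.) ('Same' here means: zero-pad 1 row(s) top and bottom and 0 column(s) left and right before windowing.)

7

The receptive field on the zero-padded input at this output position is [6 / 8 / 1]. Elementwise product with the kernel and sum: 6·1 + 1·1.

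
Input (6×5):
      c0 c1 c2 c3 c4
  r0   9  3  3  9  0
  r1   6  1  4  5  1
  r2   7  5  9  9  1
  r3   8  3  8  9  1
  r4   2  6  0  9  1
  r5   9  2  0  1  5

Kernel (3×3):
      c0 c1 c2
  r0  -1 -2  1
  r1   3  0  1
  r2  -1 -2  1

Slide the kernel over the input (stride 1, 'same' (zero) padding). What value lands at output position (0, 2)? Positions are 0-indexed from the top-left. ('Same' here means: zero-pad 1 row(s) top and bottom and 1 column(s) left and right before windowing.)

The receptive field on the zero-padded input at this output position is [0 0 0 / 3 3 9 / 1 4 5]. Elementwise product with the kernel and sum: 0·-1 + 0·-2 + 0·1 + 3·3 + 9·1 + 1·-1 + 4·-2 + 5·1.

14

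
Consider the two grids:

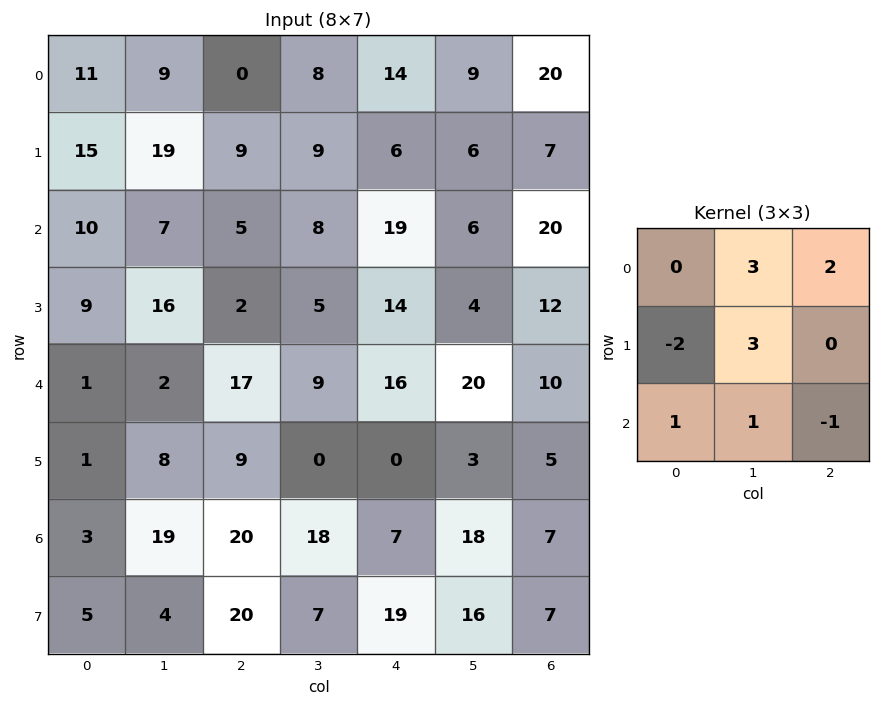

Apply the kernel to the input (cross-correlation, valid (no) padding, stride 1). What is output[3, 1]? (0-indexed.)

The receptive field on the input at this output position is [16 2 5 / 2 17 9 / 8 9 0]. Elementwise product with the kernel and sum: 2·3 + 5·2 + 2·-2 + 17·3 + 8·1 + 9·1 + 0·-1.

80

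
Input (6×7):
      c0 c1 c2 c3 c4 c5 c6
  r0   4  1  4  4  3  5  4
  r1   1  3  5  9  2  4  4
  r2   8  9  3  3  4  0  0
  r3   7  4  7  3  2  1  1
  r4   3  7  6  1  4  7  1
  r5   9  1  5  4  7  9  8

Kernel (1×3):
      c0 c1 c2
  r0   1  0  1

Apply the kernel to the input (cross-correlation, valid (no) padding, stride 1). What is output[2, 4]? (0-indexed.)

4

The receptive field on the input at this output position is [4 0 0]. Elementwise product with the kernel and sum: 4·1 + 0·1.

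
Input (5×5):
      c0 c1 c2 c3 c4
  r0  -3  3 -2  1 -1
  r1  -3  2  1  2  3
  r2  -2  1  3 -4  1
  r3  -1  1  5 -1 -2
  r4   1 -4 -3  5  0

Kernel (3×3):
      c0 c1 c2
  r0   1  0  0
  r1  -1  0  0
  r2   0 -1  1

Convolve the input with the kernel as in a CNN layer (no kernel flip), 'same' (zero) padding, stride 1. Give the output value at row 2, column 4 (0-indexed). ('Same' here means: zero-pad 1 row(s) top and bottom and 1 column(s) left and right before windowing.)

The receptive field on the zero-padded input at this output position is [2 3 0 / -4 1 0 / -1 -2 0]. Elementwise product with the kernel and sum: 2·1 + -4·-1 + -2·-1 + 0·1.

8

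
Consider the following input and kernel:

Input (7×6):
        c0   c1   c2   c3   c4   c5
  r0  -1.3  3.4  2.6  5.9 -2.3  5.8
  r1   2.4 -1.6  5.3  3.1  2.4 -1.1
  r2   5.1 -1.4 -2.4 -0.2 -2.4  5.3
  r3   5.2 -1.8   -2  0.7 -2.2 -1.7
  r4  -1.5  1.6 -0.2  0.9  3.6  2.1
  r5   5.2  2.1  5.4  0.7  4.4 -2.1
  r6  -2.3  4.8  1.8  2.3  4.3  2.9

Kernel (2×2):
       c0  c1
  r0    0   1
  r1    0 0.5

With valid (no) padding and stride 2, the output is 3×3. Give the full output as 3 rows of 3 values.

Output[0,0]: The receptive field on the input at this output position is [-1.3 3.4 / 2.4 -1.6]. Elementwise product with the kernel and sum: 3.4·1 + -1.6·0.5.
Output[0,1]: The receptive field on the input at this output position is [2.6 5.9 / 5.3 3.1]. Elementwise product with the kernel and sum: 5.9·1 + 3.1·0.5.

2.6 7.45 5.25
-2.3 0.15 4.45
2.65 1.25 1.05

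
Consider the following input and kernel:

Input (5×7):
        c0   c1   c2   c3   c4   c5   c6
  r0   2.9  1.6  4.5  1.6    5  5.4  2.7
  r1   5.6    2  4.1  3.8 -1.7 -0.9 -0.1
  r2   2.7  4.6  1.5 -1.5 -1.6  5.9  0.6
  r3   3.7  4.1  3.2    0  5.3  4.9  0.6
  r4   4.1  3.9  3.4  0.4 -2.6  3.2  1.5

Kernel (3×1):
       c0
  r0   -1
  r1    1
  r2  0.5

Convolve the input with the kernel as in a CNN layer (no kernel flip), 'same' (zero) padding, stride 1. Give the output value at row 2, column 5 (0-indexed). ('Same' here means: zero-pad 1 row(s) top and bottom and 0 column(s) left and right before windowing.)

The receptive field on the zero-padded input at this output position is [-0.9 / 5.9 / 4.9]. Elementwise product with the kernel and sum: -0.9·-1 + 5.9·1 + 4.9·0.5.

9.25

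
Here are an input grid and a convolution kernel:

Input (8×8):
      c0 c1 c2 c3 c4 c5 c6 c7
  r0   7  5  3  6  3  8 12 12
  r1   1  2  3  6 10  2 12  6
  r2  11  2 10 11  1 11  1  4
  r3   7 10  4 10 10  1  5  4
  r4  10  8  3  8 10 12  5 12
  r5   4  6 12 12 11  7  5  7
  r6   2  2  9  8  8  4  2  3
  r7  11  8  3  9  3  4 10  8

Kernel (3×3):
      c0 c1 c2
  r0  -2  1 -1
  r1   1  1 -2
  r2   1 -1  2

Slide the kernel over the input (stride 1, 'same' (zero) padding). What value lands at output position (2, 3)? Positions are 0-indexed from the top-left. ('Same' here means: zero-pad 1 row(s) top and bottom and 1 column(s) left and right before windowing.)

23

The receptive field on the zero-padded input at this output position is [3 6 10 / 10 11 1 / 4 10 10]. Elementwise product with the kernel and sum: 3·-2 + 6·1 + 10·-1 + 10·1 + 11·1 + 1·-2 + 4·1 + 10·-1 + 10·2.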